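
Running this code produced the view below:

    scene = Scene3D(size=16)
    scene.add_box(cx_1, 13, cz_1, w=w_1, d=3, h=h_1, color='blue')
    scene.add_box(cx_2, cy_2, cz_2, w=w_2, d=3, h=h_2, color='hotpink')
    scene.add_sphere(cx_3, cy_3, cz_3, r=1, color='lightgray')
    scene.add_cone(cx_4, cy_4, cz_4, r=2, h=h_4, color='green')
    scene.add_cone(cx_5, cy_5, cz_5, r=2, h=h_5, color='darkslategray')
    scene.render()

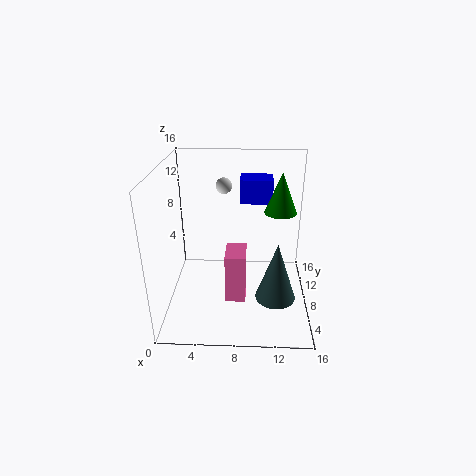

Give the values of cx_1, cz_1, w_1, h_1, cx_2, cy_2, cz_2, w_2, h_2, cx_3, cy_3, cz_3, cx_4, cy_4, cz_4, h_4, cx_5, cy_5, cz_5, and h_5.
cx_1 = 8
cz_1 = 10
w_1 = 4
h_1 = 3
cx_2 = 7
cy_2 = 2
cz_2 = 4
w_2 = 2
h_2 = 5
cx_3 = 6
cy_3 = 14
cz_3 = 12
cx_4 = 13
cy_4 = 13
cz_4 = 9
h_4 = 5
cx_5 = 12
cy_5 = 3
cz_5 = 4
h_5 = 6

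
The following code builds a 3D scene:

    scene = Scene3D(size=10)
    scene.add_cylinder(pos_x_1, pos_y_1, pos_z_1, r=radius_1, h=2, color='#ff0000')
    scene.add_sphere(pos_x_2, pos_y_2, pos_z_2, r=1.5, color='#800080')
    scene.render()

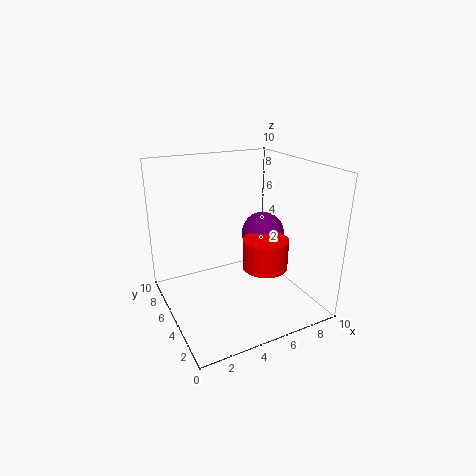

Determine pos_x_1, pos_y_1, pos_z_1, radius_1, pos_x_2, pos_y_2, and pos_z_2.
pos_x_1 = 6
pos_y_1 = 3
pos_z_1 = 3.5
radius_1 = 1.5
pos_x_2 = 7
pos_y_2 = 5
pos_z_2 = 5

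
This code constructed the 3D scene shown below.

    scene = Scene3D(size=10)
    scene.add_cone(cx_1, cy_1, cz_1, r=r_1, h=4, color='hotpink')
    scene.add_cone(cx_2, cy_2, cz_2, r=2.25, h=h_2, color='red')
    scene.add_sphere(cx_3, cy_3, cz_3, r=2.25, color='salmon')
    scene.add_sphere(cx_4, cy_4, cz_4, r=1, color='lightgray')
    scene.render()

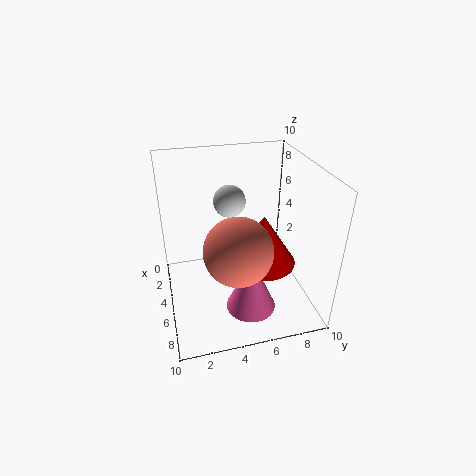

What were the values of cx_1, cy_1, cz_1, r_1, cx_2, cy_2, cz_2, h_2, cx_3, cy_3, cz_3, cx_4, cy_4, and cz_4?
cx_1 = 6.75, cy_1 = 5.5, cz_1 = 0.25, r_1 = 1.75, cx_2 = 6, cy_2 = 6.5, cz_2 = 3.5, h_2 = 3.5, cx_3 = 7, cy_3 = 4.5, cz_3 = 5.25, cx_4 = 5.75, cy_4 = 4.25, cz_4 = 8.25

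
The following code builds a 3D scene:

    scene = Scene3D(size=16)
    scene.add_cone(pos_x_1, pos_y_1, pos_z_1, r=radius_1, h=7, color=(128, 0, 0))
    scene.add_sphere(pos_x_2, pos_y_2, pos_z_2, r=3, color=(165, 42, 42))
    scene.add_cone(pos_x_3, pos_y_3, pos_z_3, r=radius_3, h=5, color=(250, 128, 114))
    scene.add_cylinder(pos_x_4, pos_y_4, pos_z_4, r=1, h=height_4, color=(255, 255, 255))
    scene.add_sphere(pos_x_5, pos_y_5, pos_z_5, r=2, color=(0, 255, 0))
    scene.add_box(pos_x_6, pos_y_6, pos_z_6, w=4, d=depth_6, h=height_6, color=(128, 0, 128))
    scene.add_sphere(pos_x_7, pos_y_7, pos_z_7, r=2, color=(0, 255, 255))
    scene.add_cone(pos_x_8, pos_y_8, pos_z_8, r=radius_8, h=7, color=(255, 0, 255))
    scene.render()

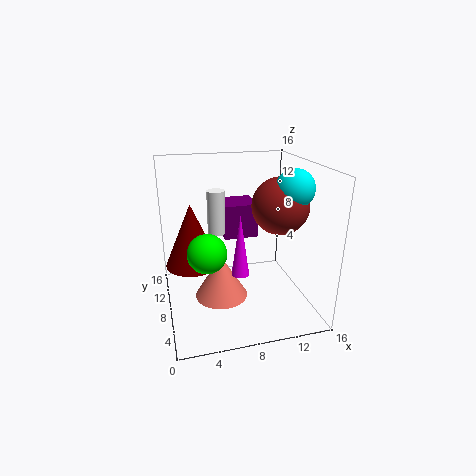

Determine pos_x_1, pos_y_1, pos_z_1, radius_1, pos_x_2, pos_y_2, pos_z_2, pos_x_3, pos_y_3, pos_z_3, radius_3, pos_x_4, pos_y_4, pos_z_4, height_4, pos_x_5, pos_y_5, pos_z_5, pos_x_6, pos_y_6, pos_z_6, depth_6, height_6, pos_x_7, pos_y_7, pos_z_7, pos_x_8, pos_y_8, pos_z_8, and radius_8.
pos_x_1 = 3, pos_y_1 = 9, pos_z_1 = 5, radius_1 = 3, pos_x_2 = 12, pos_y_2 = 6, pos_z_2 = 12, pos_x_3 = 6, pos_y_3 = 8, pos_z_3 = 1, radius_3 = 3, pos_x_4 = 6, pos_y_4 = 10, pos_z_4 = 8, height_4 = 5, pos_x_5 = 4, pos_y_5 = 5, pos_z_5 = 8, pos_x_6 = 7, pos_y_6 = 10, pos_z_6 = 7, depth_6 = 4, height_6 = 4, pos_x_7 = 13, pos_y_7 = 5, pos_z_7 = 14, pos_x_8 = 8, pos_y_8 = 7, pos_z_8 = 4, radius_8 = 1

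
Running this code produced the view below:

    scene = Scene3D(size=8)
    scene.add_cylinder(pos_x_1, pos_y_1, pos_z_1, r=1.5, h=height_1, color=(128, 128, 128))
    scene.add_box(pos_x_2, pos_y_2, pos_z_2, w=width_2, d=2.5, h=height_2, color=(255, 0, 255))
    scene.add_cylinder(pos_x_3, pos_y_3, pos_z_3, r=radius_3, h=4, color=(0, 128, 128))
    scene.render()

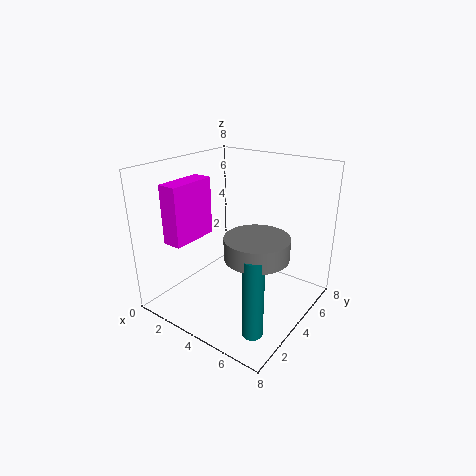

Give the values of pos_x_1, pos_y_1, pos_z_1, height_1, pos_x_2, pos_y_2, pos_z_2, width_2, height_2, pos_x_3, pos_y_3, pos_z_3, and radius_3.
pos_x_1 = 6.5
pos_y_1 = 2
pos_z_1 = 4.5
height_1 = 1
pos_x_2 = 2
pos_y_2 = 0.5
pos_z_2 = 4.5
width_2 = 1
height_2 = 3
pos_x_3 = 7
pos_y_3 = 1
pos_z_3 = 1
radius_3 = 0.5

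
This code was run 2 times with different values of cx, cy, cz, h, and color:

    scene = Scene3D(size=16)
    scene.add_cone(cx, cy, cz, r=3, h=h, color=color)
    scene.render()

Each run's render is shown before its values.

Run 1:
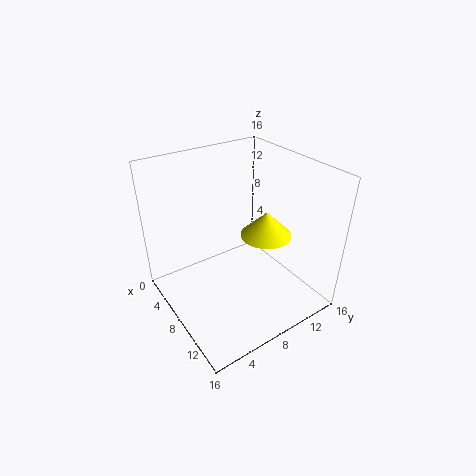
cx = 8
cy = 12
cz = 7
h = 3
color = 'yellow'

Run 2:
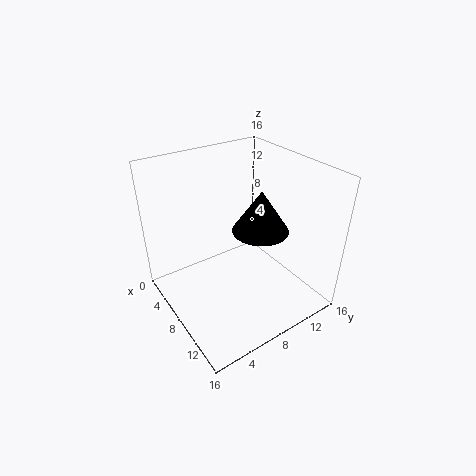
cx = 10
cy = 9.5
cz = 9.5
h = 4.5
color = 'black'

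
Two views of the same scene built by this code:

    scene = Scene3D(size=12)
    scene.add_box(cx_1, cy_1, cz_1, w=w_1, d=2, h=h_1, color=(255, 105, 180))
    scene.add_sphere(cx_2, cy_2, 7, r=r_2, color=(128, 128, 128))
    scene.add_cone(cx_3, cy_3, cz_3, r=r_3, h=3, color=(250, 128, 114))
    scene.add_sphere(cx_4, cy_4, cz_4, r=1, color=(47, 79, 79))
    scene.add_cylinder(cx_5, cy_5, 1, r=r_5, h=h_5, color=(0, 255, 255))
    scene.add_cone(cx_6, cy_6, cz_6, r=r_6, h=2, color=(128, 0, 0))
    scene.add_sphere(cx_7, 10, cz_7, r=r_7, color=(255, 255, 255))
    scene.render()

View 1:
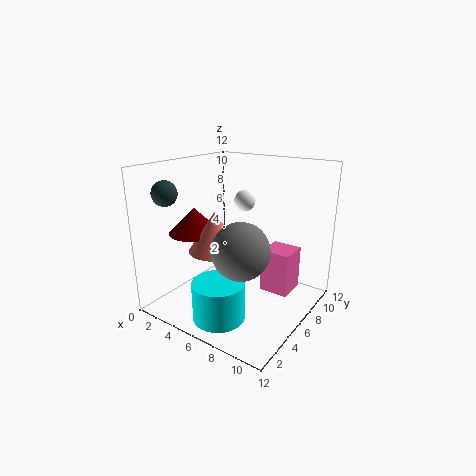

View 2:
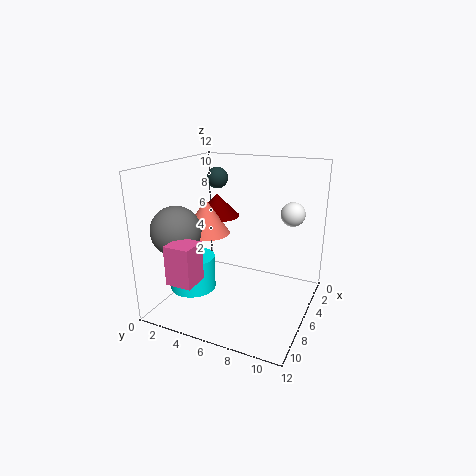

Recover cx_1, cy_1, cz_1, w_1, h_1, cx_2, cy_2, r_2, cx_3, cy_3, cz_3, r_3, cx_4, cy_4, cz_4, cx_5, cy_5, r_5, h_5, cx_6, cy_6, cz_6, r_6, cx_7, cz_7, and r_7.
cx_1 = 10; cy_1 = 3; cz_1 = 4; w_1 = 2; h_1 = 3; cx_2 = 9; cy_2 = 2; r_2 = 2; cx_3 = 6; cy_3 = 3; cz_3 = 6; r_3 = 2; cx_4 = 2; cy_4 = 2; cz_4 = 10; cx_5 = 7; cy_5 = 2; r_5 = 2; h_5 = 3; cx_6 = 4; cy_6 = 3; cz_6 = 7; r_6 = 2; cx_7 = 4; cz_7 = 8; r_7 = 1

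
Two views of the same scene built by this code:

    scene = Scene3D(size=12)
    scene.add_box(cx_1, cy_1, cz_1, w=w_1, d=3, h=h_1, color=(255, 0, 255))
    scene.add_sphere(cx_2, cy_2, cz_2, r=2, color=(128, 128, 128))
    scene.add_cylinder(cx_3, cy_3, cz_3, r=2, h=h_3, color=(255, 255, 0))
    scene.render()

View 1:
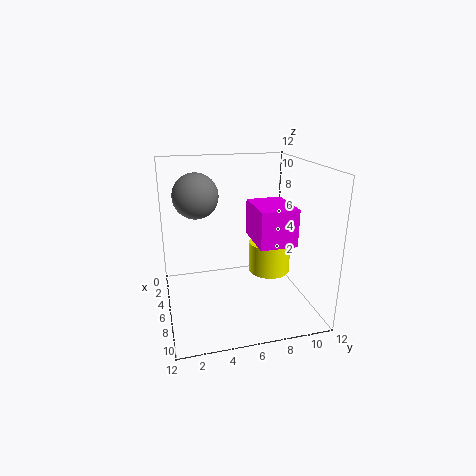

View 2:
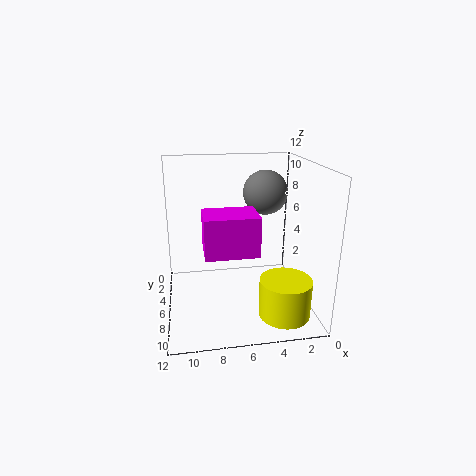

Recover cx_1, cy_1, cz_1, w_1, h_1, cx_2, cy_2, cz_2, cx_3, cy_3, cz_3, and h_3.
cx_1 = 5
cy_1 = 7
cz_1 = 6
w_1 = 4
h_1 = 3
cx_2 = 3
cy_2 = 3
cz_2 = 9
cx_3 = 3
cy_3 = 10
cz_3 = 1
h_3 = 3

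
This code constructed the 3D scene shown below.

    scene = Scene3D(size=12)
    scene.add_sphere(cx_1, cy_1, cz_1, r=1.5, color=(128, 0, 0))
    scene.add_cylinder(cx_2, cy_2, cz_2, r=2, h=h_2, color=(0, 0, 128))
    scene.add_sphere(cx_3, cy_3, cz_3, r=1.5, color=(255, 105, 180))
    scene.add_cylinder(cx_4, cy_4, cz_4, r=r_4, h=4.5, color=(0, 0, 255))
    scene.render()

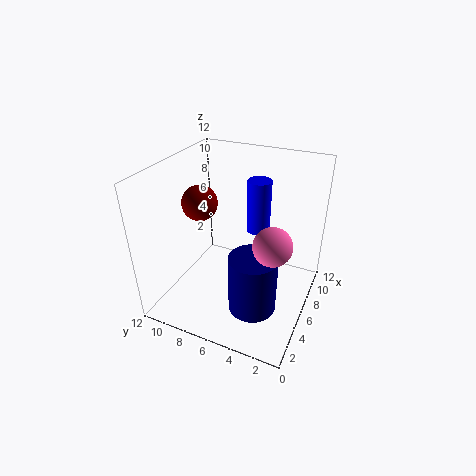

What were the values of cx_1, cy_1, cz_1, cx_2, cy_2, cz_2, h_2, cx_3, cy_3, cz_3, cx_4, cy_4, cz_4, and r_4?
cx_1 = 6; cy_1 = 9.5; cz_1 = 8.5; cx_2 = 4.5; cy_2 = 4; cz_2 = 0.5; h_2 = 5; cx_3 = 4.5; cy_3 = 2.5; cz_3 = 7; cx_4 = 8; cy_4 = 5; cz_4 = 6; r_4 = 1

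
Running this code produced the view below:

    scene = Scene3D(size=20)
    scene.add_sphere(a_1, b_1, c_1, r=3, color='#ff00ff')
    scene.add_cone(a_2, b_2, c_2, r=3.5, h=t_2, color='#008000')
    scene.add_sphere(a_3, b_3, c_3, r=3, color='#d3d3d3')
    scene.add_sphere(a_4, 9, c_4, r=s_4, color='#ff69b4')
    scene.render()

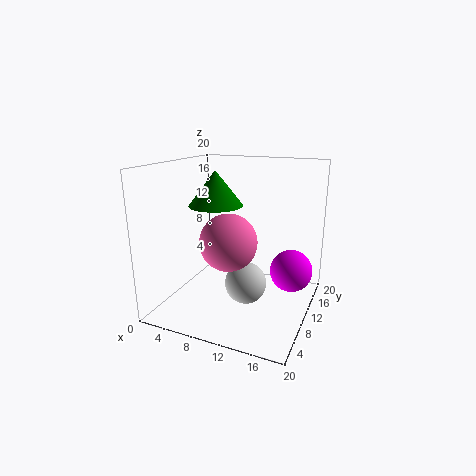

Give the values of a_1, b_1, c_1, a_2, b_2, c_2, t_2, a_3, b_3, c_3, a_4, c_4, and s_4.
a_1 = 17
b_1 = 13
c_1 = 5
a_2 = 8
b_2 = 7.5
c_2 = 15
t_2 = 4.5
a_3 = 11
b_3 = 10.5
c_3 = 3
a_4 = 9
c_4 = 9.5
s_4 = 4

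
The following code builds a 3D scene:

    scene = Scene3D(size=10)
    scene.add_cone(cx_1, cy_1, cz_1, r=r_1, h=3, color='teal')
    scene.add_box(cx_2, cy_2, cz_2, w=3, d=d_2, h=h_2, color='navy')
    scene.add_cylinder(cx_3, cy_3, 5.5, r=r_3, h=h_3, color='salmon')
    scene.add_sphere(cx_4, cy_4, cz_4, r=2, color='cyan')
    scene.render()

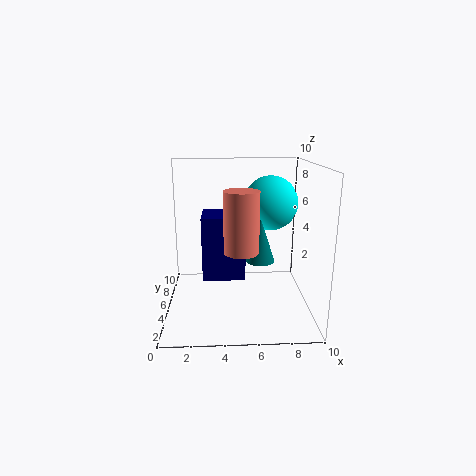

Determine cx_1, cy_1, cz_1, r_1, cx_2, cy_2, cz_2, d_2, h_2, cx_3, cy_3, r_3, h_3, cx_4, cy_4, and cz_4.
cx_1 = 6.5, cy_1 = 4.5, cz_1 = 3.5, r_1 = 1, cx_2 = 2.5, cy_2 = 4.5, cz_2 = 2, d_2 = 3, h_2 = 4.5, cx_3 = 5, cy_3 = 1, r_3 = 1, h_3 = 3.5, cx_4 = 7.5, cy_4 = 7, cz_4 = 7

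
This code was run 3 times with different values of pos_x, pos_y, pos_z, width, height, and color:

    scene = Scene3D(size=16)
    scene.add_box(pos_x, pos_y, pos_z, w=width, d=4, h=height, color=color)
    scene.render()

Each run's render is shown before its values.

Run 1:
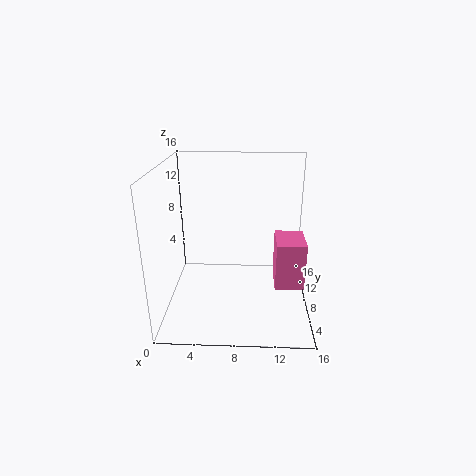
pos_x = 12; pos_y = 4; pos_z = 4; width = 3; height = 5; color = 'hotpink'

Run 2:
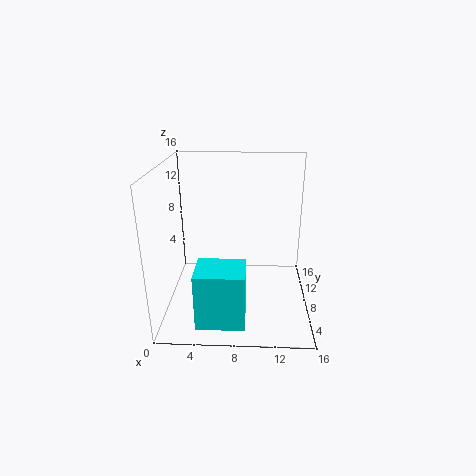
pos_x = 4; pos_y = 1; pos_z = 1; width = 5; height = 6; color = 'cyan'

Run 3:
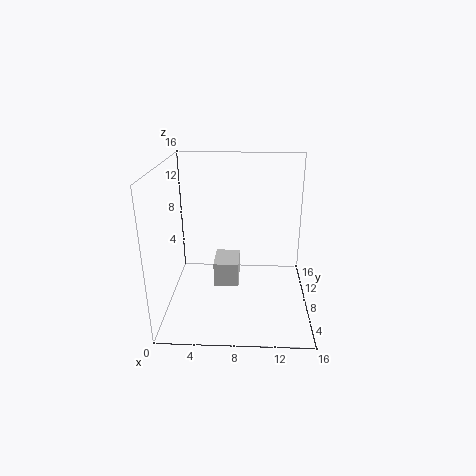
pos_x = 5; pos_y = 9; pos_z = 1; width = 3; height = 3; color = 'lightgray'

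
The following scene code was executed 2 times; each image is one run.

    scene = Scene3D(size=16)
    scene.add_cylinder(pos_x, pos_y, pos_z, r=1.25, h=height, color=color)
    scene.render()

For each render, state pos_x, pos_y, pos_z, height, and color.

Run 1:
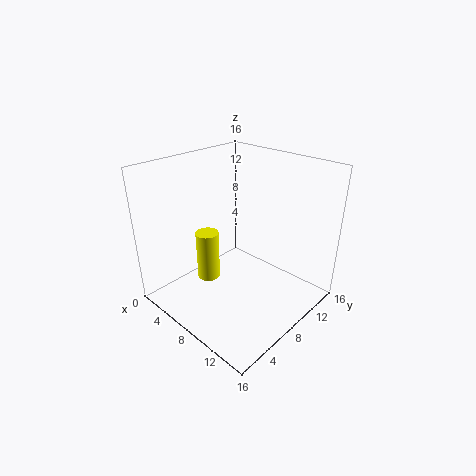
pos_x = 6, pos_y = 5.25, pos_z = 3.5, height = 5.5, color = 'yellow'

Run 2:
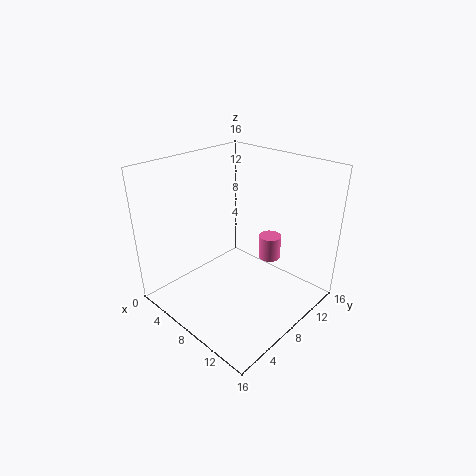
pos_x = 10, pos_y = 11.25, pos_z = 5, height = 2.75, color = 'hotpink'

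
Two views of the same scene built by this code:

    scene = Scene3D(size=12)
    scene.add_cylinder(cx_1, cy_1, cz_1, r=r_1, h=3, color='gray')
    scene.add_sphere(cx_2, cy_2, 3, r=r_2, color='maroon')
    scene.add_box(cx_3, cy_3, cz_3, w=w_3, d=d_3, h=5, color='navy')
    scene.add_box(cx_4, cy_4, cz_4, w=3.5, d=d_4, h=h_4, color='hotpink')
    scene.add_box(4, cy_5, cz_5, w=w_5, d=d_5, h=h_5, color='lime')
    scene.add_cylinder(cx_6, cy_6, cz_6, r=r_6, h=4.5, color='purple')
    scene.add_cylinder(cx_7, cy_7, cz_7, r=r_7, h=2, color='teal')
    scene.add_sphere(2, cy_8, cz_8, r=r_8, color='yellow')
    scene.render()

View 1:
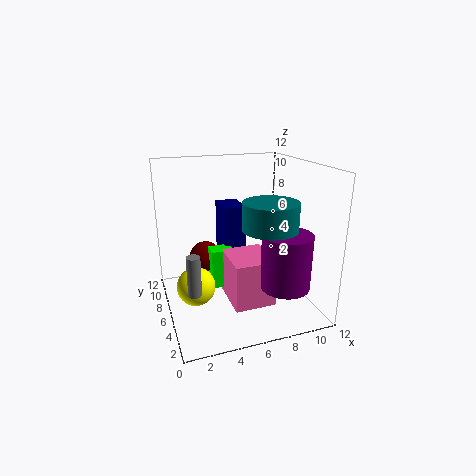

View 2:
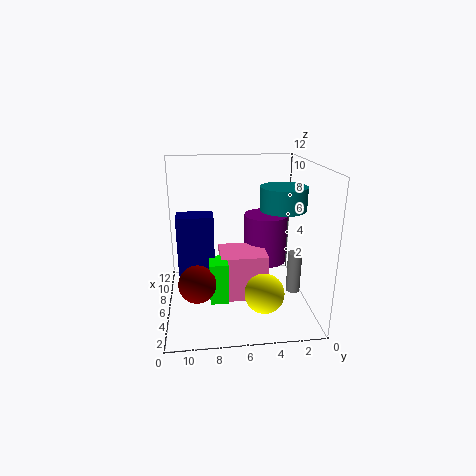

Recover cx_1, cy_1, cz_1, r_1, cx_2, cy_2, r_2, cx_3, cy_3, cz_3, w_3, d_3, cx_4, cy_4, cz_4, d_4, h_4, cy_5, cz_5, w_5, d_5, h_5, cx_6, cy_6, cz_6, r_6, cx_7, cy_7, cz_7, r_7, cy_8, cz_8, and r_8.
cx_1 = 1.5; cy_1 = 2.5; cz_1 = 3.5; r_1 = 0.5; cx_2 = 4; cy_2 = 9.5; r_2 = 1.5; cx_3 = 5.5; cy_3 = 8; cz_3 = 3; w_3 = 2; d_3 = 3; cx_4 = 5; cy_4 = 3.5; cz_4 = 0.5; d_4 = 4; h_4 = 4; cy_5 = 7; cz_5 = 1; w_5 = 2; d_5 = 1.5; h_5 = 3.5; cx_6 = 9; cy_6 = 3; cz_6 = 2.5; r_6 = 2; cx_7 = 7; cy_7 = 2; cz_7 = 8; r_7 = 2; cy_8 = 4.5; cz_8 = 3; r_8 = 1.5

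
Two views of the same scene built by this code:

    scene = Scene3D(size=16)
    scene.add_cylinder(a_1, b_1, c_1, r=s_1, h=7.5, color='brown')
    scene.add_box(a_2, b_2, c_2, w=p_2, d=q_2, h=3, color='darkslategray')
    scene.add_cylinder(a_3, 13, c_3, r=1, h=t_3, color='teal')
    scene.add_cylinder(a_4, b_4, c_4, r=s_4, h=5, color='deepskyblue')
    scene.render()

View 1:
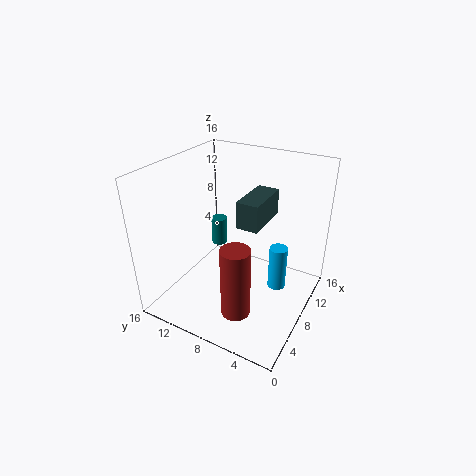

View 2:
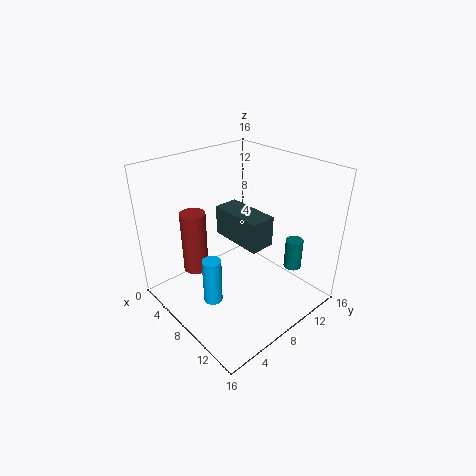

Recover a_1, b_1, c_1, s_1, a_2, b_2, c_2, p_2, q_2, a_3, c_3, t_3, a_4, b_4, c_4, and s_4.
a_1 = 3
b_1 = 5.5
c_1 = 2.5
s_1 = 1.5
a_2 = 7.5
b_2 = 5.5
c_2 = 9.5
p_2 = 5.5
q_2 = 2.5
a_3 = 12
c_3 = 4
t_3 = 3.5
a_4 = 9
b_4 = 3.5
c_4 = 2.5
s_4 = 1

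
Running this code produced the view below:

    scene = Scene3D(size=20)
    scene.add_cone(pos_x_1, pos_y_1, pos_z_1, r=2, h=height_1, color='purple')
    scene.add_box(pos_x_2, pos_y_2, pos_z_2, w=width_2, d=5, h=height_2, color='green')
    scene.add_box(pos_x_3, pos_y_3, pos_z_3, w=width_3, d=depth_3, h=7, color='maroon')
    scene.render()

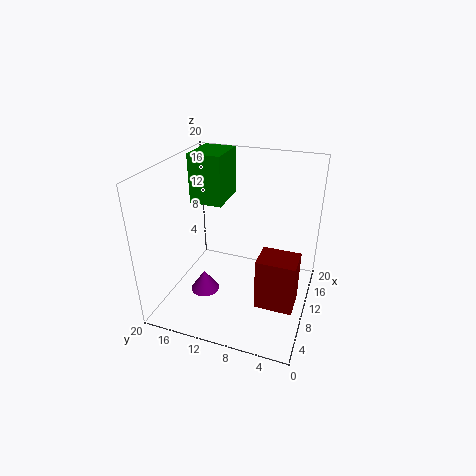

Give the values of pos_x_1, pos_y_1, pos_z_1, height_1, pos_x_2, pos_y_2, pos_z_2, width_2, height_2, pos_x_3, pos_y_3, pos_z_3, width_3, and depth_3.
pos_x_1 = 7; pos_y_1 = 14; pos_z_1 = 2.5; height_1 = 3; pos_x_2 = 13.5; pos_y_2 = 14; pos_z_2 = 12.5; width_2 = 6.5; height_2 = 7.5; pos_x_3 = 5; pos_y_3 = 1; pos_z_3 = 3; width_3 = 4; depth_3 = 5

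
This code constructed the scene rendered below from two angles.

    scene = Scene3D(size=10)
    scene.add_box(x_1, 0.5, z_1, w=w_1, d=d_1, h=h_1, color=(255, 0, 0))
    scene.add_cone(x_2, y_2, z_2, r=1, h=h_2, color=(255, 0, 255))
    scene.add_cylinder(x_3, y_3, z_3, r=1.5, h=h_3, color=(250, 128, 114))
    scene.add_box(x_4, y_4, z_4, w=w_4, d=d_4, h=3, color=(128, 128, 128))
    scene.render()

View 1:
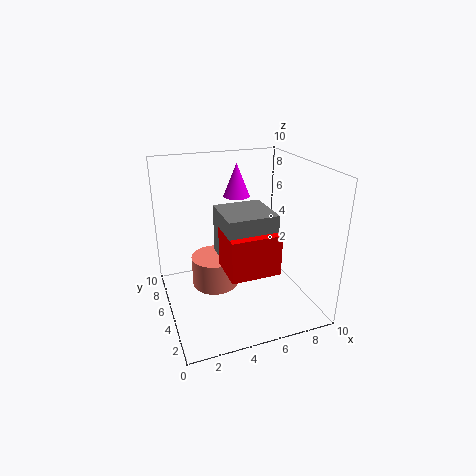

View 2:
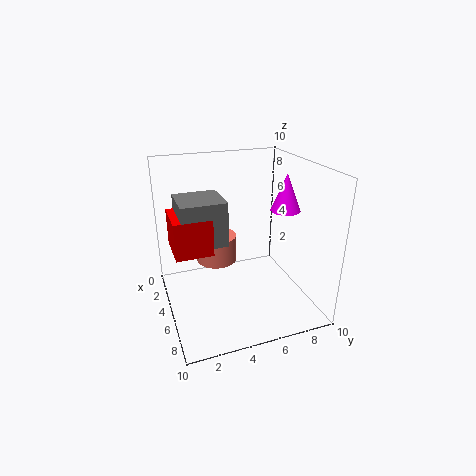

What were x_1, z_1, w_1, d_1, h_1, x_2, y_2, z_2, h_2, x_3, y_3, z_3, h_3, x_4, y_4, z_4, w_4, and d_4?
x_1 = 3, z_1 = 4.5, w_1 = 3, d_1 = 2.5, h_1 = 2.5, x_2 = 6, y_2 = 8, z_2 = 7, h_2 = 2.5, x_3 = 3, y_3 = 4, z_3 = 2.5, h_3 = 2, x_4 = 3, y_4 = 1, z_4 = 5, w_4 = 3, d_4 = 3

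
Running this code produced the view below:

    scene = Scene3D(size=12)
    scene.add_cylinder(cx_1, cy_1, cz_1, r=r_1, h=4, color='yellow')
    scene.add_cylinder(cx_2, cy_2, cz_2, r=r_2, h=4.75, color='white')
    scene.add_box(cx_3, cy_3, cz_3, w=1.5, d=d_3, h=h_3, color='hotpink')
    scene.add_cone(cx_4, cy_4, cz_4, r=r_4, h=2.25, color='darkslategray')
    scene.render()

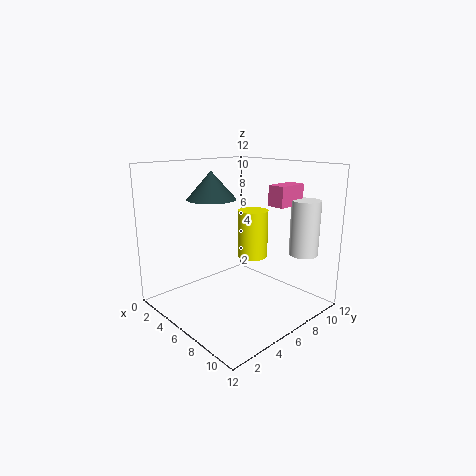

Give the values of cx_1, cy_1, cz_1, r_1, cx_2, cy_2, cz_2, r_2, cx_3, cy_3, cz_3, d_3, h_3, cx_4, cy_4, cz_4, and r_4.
cx_1 = 6.5, cy_1 = 7.25, cz_1 = 4.25, r_1 = 1.25, cx_2 = 9.25, cy_2 = 10.75, cz_2 = 4.25, r_2 = 1.25, cx_3 = 7, cy_3 = 8.5, cz_3 = 8.5, d_3 = 2.75, h_3 = 1.75, cx_4 = 4.5, cy_4 = 4.5, cz_4 = 9.25, r_4 = 2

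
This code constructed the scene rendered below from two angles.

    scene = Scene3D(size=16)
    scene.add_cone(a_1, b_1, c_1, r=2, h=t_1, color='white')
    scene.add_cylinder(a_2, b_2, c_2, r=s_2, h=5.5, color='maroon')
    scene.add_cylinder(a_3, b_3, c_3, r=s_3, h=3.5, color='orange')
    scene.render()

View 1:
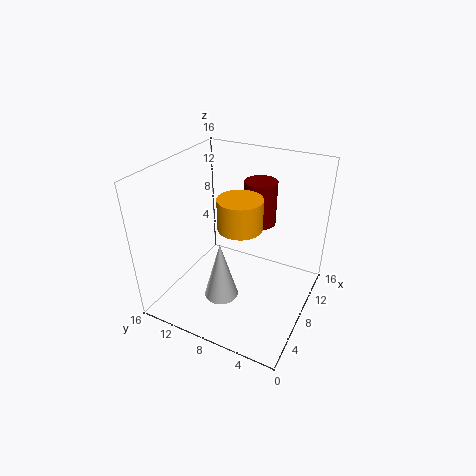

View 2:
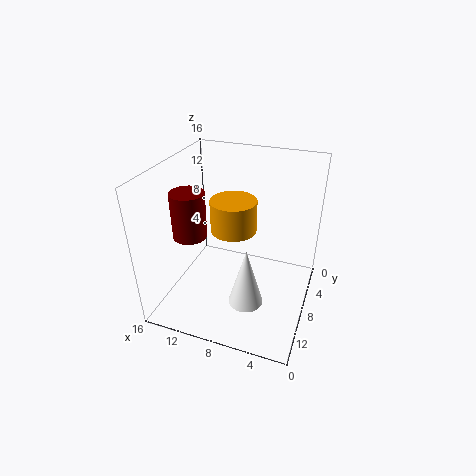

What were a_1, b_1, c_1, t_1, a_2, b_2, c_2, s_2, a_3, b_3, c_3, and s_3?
a_1 = 6.5; b_1 = 9.5; c_1 = 0.5; t_1 = 7; a_2 = 14; b_2 = 8; c_2 = 7; s_2 = 2; a_3 = 8.5; b_3 = 8; c_3 = 9; s_3 = 2.5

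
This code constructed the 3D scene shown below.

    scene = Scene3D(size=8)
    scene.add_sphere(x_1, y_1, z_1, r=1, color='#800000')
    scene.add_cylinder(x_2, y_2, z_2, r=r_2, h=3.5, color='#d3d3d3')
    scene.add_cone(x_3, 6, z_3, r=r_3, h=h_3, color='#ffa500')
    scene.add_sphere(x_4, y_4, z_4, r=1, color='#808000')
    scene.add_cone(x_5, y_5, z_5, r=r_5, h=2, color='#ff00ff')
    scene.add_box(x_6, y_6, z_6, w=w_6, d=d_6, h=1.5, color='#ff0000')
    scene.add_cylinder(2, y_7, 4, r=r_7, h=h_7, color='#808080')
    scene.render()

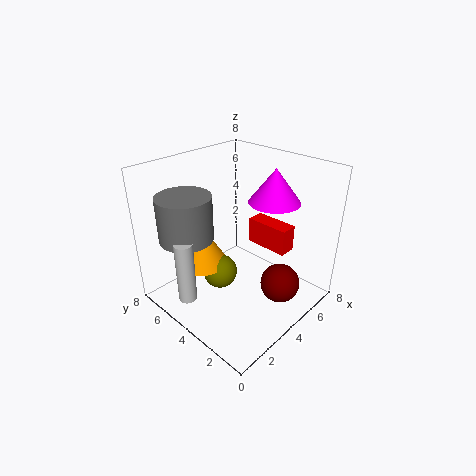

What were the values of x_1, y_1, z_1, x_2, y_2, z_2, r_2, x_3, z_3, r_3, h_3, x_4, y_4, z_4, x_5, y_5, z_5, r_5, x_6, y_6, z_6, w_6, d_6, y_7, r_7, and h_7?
x_1 = 4
y_1 = 1
z_1 = 2.5
x_2 = 1
y_2 = 5
z_2 = 1
r_2 = 0.5
x_3 = 3
z_3 = 2
r_3 = 1.5
h_3 = 2.5
x_4 = 3.5
y_4 = 5
z_4 = 1.5
x_5 = 6.5
y_5 = 3.5
z_5 = 5.5
r_5 = 1.5
x_6 = 5.5
y_6 = 2
z_6 = 3
w_6 = 1
d_6 = 2.5
y_7 = 6
r_7 = 1.5
h_7 = 2.5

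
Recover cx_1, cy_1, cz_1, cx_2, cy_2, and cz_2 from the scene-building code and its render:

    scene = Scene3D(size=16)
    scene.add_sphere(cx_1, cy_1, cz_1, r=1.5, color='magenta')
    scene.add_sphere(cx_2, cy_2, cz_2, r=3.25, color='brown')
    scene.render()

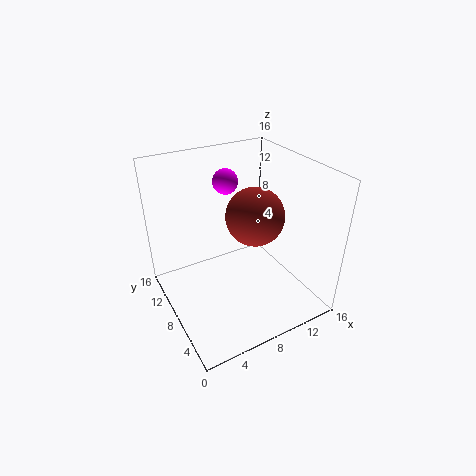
cx_1 = 9; cy_1 = 12.75; cz_1 = 12.75; cx_2 = 10; cy_2 = 7.75; cz_2 = 10.25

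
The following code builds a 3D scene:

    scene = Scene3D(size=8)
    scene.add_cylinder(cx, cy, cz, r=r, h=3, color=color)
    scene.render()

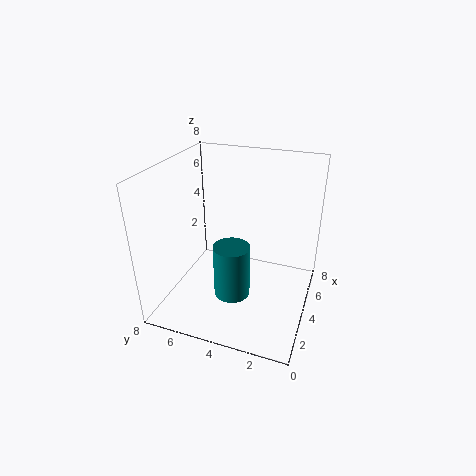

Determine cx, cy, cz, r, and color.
cx = 3; cy = 4; cz = 1; r = 1; color = 'teal'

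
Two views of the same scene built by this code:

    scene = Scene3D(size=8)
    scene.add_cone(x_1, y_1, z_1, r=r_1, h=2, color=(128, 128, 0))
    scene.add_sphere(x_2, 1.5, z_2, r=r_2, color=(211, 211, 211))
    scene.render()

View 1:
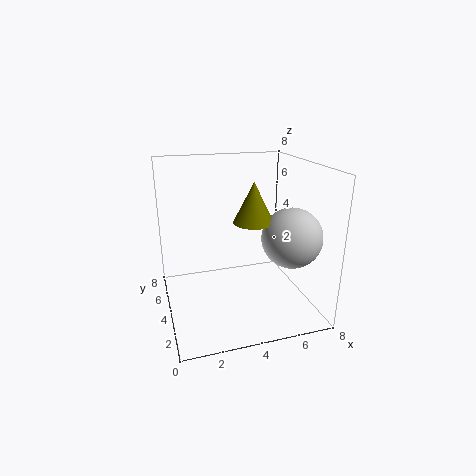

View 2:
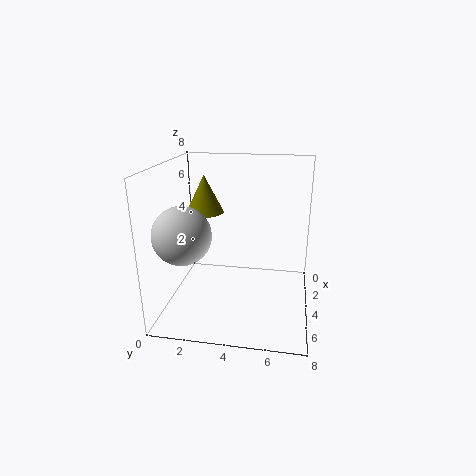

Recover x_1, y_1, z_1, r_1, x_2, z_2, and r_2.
x_1 = 4.25
y_1 = 2.25
z_1 = 5.5
r_1 = 1
x_2 = 6
z_2 = 4.75
r_2 = 1.5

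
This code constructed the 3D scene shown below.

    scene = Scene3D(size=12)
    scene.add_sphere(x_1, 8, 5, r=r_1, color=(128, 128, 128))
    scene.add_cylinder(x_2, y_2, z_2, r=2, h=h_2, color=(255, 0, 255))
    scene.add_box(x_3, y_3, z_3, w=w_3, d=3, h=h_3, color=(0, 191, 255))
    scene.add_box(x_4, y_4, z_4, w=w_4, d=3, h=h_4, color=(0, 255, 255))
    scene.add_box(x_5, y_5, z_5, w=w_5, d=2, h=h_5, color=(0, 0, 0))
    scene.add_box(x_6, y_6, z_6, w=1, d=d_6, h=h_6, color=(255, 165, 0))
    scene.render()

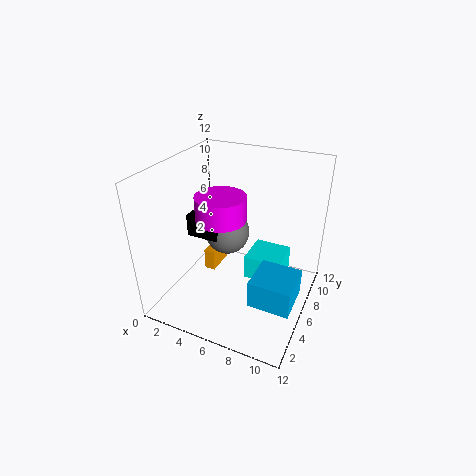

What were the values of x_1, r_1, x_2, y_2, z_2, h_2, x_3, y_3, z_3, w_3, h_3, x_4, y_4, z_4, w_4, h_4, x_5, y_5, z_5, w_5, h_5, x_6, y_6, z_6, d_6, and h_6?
x_1 = 4
r_1 = 2
x_2 = 5
y_2 = 5
z_2 = 8
h_2 = 2
x_3 = 9
y_3 = 1
z_3 = 4
w_3 = 3
h_3 = 2
x_4 = 7
y_4 = 5
z_4 = 3
w_4 = 3
h_4 = 2
x_5 = 1
y_5 = 6
z_5 = 5
w_5 = 3
h_5 = 2
x_6 = 2
y_6 = 7
z_6 = 1
d_6 = 3
h_6 = 2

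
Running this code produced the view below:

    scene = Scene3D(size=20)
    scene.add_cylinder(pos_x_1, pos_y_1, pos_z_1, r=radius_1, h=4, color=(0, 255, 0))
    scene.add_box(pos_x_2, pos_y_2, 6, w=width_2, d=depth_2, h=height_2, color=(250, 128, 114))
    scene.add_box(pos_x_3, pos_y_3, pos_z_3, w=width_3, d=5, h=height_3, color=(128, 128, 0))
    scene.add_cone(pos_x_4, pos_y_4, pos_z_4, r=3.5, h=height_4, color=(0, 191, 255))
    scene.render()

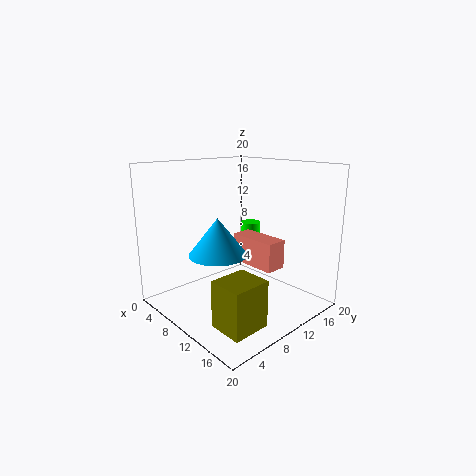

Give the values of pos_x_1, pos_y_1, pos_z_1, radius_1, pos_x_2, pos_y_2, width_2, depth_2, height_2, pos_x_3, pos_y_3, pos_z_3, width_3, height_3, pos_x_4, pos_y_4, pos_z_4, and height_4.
pos_x_1 = 6.5, pos_y_1 = 16, pos_z_1 = 6.5, radius_1 = 1.5, pos_x_2 = 8, pos_y_2 = 11, width_2 = 7, depth_2 = 3, height_2 = 4, pos_x_3 = 14, pos_y_3 = 2, pos_z_3 = 1.5, width_3 = 4.5, height_3 = 6, pos_x_4 = 13, pos_y_4 = 4, pos_z_4 = 10, height_4 = 4.5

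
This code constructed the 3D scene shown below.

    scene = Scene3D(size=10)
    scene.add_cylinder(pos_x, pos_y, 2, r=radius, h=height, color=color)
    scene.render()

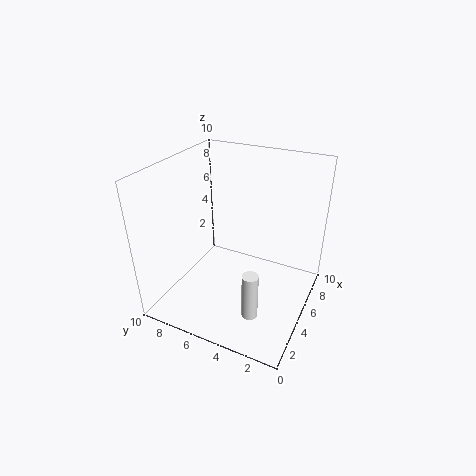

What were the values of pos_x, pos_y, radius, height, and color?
pos_x = 1.5, pos_y = 2.5, radius = 0.5, height = 3, color = 'white'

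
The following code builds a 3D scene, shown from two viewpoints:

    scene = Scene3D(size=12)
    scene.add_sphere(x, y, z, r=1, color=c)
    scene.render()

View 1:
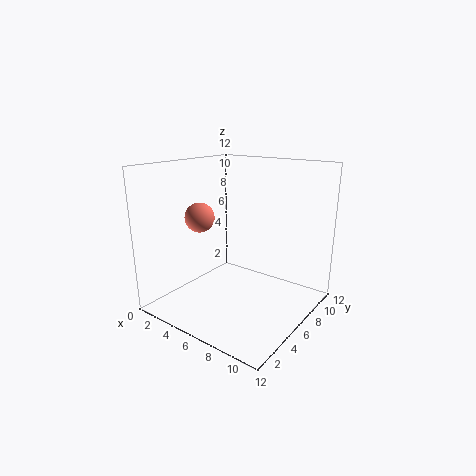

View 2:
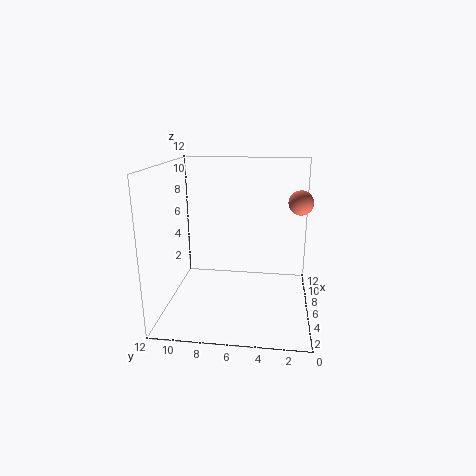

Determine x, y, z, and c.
x = 6.5, y = 1, z = 9, c = 'salmon'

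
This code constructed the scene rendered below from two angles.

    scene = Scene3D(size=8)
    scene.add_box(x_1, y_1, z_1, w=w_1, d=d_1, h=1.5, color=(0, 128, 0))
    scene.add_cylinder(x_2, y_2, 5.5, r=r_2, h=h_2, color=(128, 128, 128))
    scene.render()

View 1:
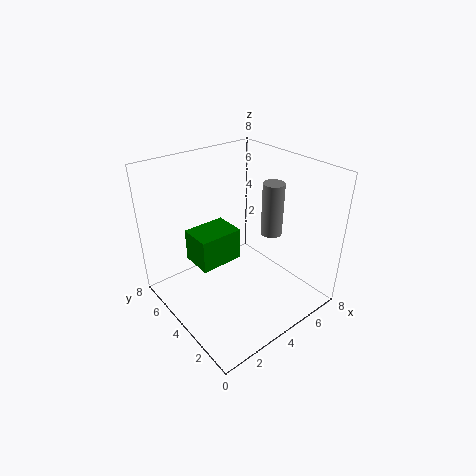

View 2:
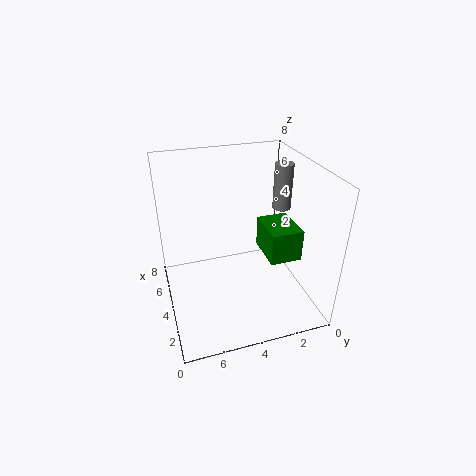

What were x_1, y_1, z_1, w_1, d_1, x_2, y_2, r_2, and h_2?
x_1 = 0.5; y_1 = 2; z_1 = 4.5; w_1 = 2; d_1 = 1.5; x_2 = 4; y_2 = 1.5; r_2 = 0.5; h_2 = 2.5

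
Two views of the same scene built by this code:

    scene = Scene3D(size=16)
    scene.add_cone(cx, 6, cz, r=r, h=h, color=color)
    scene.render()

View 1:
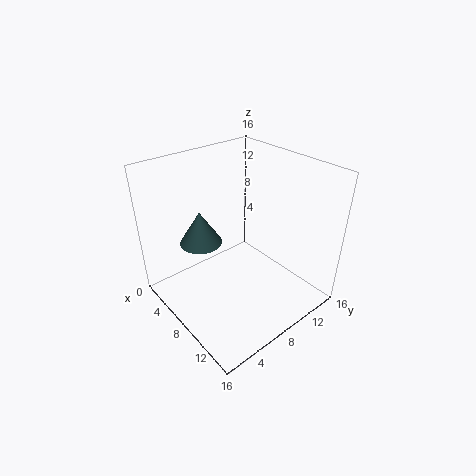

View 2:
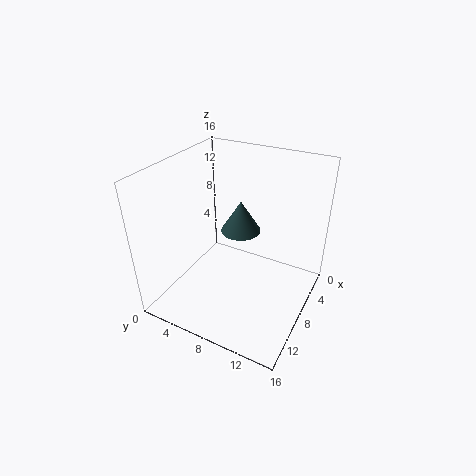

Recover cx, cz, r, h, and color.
cx = 3.5, cz = 6, r = 2.5, h = 4, color = 'darkslategray'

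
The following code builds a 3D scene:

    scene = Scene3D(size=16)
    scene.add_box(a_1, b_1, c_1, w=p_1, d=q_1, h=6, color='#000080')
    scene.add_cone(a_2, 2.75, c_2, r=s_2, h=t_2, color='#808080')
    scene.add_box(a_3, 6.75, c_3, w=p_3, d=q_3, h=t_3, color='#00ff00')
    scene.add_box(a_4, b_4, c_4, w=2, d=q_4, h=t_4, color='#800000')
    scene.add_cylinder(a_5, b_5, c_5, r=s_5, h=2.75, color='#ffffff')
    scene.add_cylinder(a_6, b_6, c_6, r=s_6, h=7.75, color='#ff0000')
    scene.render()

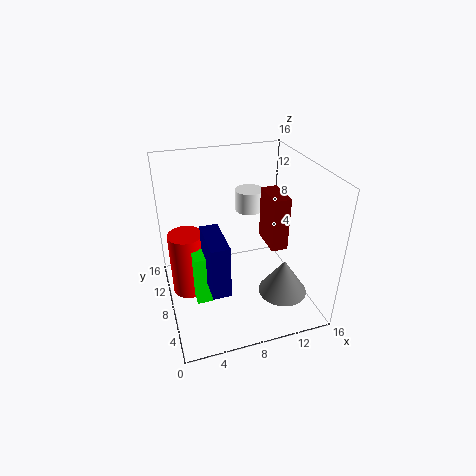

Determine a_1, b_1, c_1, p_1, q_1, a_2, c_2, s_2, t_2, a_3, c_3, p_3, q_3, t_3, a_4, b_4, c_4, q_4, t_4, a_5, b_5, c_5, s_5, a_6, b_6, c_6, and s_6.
a_1 = 4
b_1 = 4
c_1 = 3.5
p_1 = 2
q_1 = 5.25
a_2 = 11.25
c_2 = 4
s_2 = 2.5
t_2 = 3.75
a_3 = 2.75
c_3 = 0.75
p_3 = 2
q_3 = 2.25
t_3 = 6
a_4 = 12.25
b_4 = 8
c_4 = 5.25
q_4 = 4.25
t_4 = 6.5
a_5 = 11.5
b_5 = 14.25
c_5 = 8
s_5 = 1.75
a_6 = 2.5
b_6 = 10.5
c_6 = 0.25
s_6 = 2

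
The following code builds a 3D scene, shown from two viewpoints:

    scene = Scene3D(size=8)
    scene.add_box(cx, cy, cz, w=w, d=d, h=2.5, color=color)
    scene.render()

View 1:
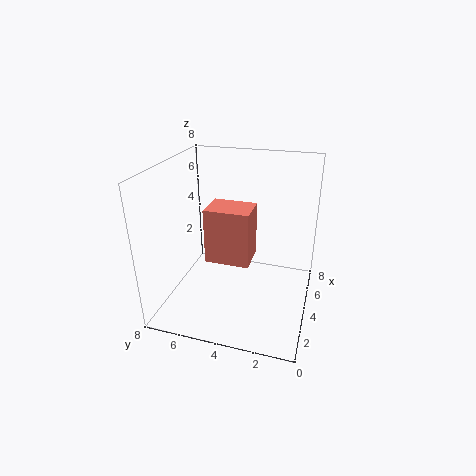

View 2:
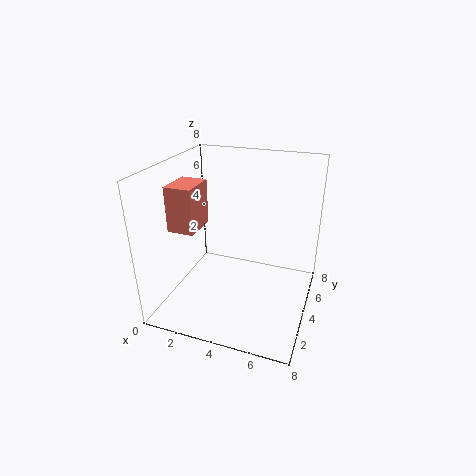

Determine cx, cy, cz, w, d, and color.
cx = 0.5
cy = 2.5
cz = 4.5
w = 1.5
d = 2
color = 'salmon'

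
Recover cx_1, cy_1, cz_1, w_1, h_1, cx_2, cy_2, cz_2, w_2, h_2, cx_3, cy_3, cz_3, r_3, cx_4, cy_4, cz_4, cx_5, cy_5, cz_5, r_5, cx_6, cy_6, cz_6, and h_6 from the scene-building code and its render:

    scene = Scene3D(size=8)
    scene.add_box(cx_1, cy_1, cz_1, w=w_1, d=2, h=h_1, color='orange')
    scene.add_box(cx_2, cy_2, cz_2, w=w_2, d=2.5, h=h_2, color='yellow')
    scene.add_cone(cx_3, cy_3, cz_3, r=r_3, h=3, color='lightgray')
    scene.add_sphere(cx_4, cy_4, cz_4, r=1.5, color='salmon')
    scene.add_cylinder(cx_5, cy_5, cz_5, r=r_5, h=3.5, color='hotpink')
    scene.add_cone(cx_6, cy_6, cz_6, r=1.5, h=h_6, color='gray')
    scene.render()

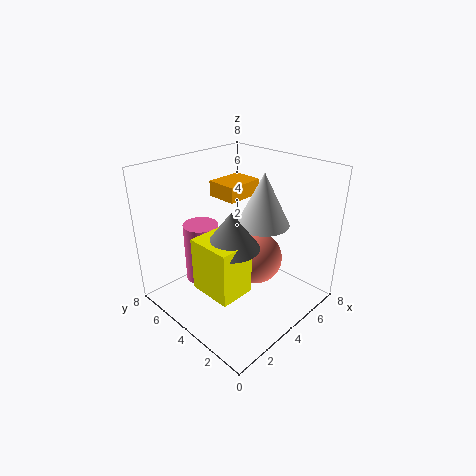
cx_1 = 5.5, cy_1 = 6, cz_1 = 5, w_1 = 2.5, h_1 = 1, cx_2 = 1.5, cy_2 = 2.5, cz_2 = 1.5, w_2 = 2, h_2 = 3, cx_3 = 5.5, cy_3 = 3.5, cz_3 = 4.5, r_3 = 1.5, cx_4 = 5, cy_4 = 3.5, cz_4 = 2.5, cx_5 = 3, cy_5 = 6, cz_5 = 1, r_5 = 1, cx_6 = 3, cy_6 = 3.5, cz_6 = 4, h_6 = 2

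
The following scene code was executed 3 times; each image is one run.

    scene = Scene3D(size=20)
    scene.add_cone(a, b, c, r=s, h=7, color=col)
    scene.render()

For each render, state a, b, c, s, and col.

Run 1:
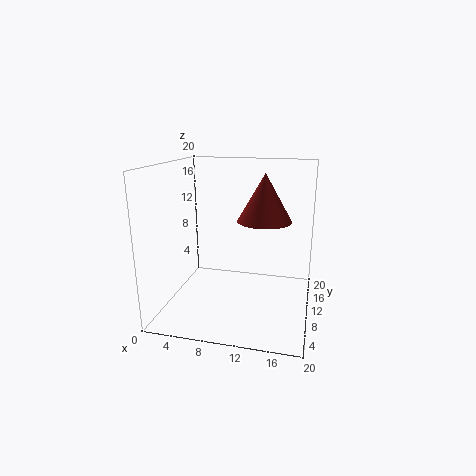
a = 13
b = 14
c = 11.5
s = 4
col = 'brown'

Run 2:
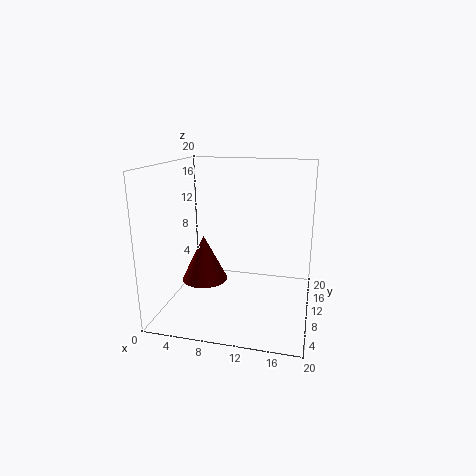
a = 4
b = 12.5
c = 2
s = 3.5
col = 'maroon'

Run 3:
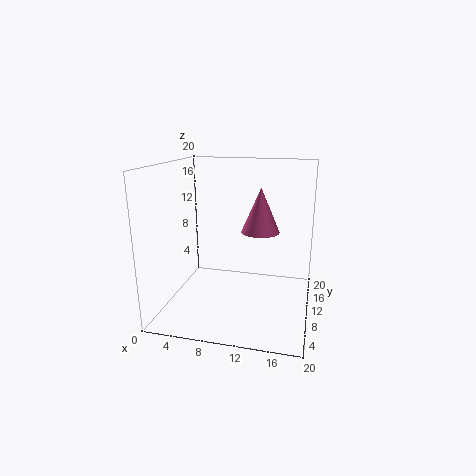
a = 12
b = 16.5
c = 9
s = 3
col = 'hotpink'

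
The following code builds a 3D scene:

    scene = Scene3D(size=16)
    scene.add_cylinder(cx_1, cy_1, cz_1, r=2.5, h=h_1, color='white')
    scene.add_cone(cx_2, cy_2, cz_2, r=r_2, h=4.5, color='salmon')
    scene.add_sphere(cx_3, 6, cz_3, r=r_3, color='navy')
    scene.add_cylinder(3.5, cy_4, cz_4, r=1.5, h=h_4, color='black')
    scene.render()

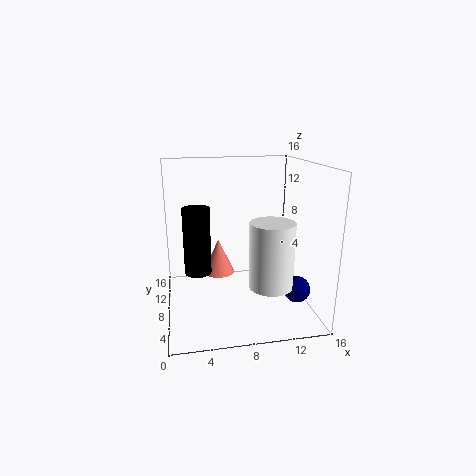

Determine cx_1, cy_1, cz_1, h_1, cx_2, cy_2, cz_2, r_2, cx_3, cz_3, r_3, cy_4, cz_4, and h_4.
cx_1 = 11.5, cy_1 = 6.5, cz_1 = 2.5, h_1 = 7.5, cx_2 = 6.5, cy_2 = 13.5, cz_2 = 1.5, r_2 = 2, cx_3 = 14.5, cz_3 = 2, r_3 = 1.5, cy_4 = 8.5, cz_4 = 4, h_4 = 7.5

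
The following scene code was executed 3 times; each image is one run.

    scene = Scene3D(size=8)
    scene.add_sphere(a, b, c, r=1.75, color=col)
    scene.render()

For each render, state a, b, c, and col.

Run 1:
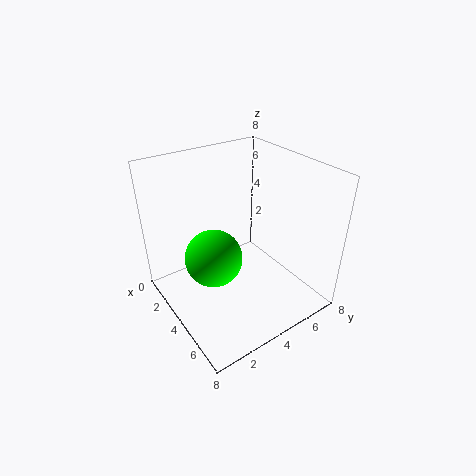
a = 2.5, b = 3.25, c = 2, col = 'lime'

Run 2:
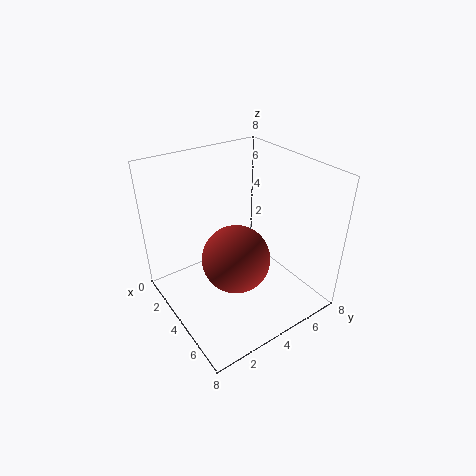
a = 5.25, b = 3, c = 3.75, col = 'brown'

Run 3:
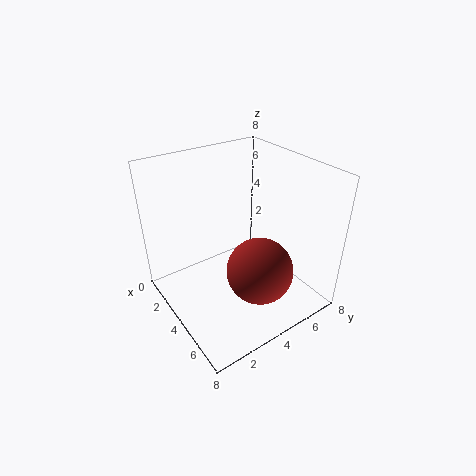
a = 6, b = 4, c = 3, col = 'brown'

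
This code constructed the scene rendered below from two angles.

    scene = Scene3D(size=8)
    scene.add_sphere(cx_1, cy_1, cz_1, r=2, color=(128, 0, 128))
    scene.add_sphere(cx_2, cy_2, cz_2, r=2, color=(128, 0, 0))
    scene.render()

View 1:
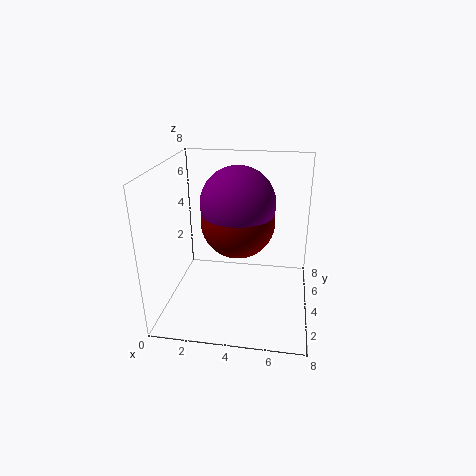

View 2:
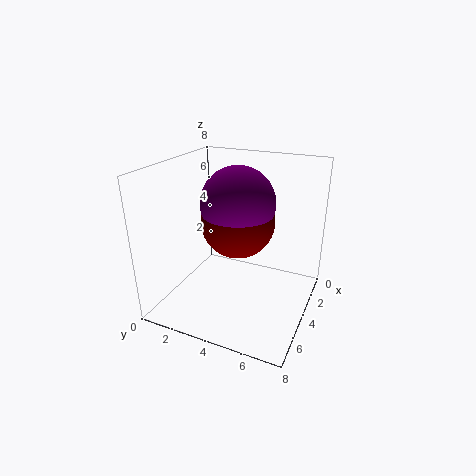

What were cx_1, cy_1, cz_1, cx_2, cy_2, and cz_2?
cx_1 = 4
cy_1 = 4
cz_1 = 6
cx_2 = 4
cy_2 = 4
cz_2 = 5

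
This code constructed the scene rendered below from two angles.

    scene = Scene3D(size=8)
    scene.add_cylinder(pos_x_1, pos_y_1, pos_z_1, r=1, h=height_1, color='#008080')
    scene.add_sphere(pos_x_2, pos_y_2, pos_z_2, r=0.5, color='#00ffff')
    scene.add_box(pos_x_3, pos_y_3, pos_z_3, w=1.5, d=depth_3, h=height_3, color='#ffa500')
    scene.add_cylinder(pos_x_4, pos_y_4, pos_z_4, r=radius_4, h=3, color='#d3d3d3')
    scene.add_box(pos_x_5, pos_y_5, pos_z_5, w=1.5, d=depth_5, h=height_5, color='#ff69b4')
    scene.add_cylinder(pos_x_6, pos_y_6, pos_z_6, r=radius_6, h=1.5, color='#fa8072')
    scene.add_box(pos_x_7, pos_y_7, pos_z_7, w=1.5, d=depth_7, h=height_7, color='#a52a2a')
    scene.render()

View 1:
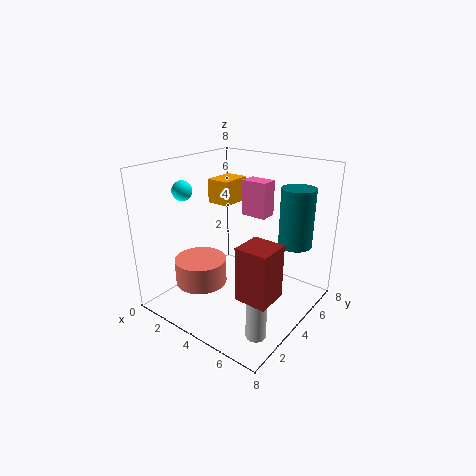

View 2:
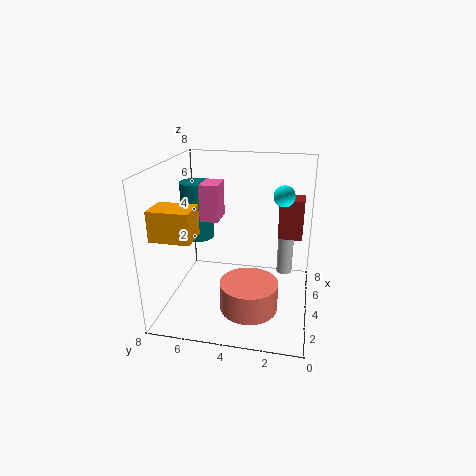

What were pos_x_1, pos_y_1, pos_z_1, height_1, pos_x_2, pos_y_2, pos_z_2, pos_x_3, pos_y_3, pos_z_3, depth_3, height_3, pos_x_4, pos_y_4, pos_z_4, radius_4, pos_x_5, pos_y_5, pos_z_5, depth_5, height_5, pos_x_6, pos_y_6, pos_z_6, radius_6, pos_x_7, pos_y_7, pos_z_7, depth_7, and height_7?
pos_x_1 = 6, pos_y_1 = 7, pos_z_1 = 3, height_1 = 3.5, pos_x_2 = 2.5, pos_y_2 = 1.5, pos_z_2 = 7, pos_x_3 = 0.5, pos_y_3 = 5.5, pos_z_3 = 5, depth_3 = 2, height_3 = 1.5, pos_x_4 = 7, pos_y_4 = 1.5, pos_z_4 = 0.5, radius_4 = 0.5, pos_x_5 = 3.5, pos_y_5 = 5, pos_z_5 = 5, depth_5 = 1, height_5 = 2, pos_x_6 = 2, pos_y_6 = 3, pos_z_6 = 1, radius_6 = 1.5, pos_x_7 = 6.5, pos_y_7 = 0.5, pos_z_7 = 3, depth_7 = 1.5, height_7 = 2.5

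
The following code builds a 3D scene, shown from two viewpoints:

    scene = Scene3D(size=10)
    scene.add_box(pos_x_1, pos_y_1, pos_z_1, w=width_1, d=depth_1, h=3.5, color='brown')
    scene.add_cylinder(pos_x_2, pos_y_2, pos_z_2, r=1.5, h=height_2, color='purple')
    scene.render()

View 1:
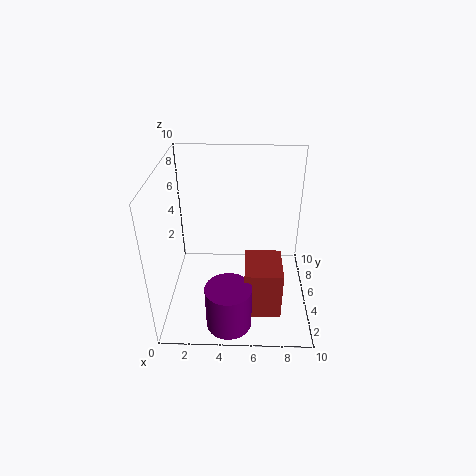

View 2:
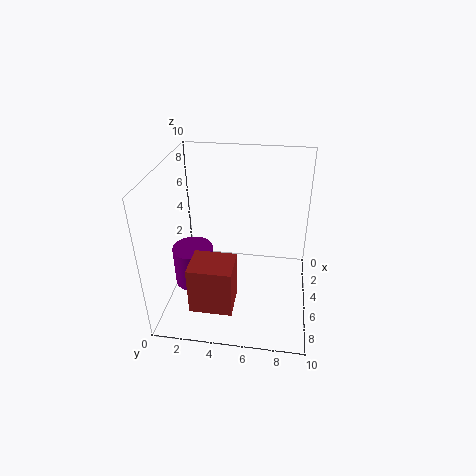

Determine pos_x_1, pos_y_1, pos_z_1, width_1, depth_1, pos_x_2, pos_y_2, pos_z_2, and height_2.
pos_x_1 = 5.5, pos_y_1 = 2, pos_z_1 = 0.5, width_1 = 2.5, depth_1 = 3, pos_x_2 = 4.5, pos_y_2 = 1.5, pos_z_2 = 0.5, height_2 = 3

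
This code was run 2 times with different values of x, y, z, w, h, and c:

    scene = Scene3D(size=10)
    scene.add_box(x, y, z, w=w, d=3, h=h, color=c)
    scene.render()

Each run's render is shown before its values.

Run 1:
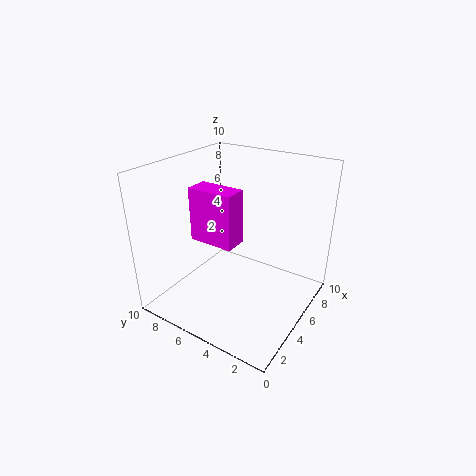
x = 2.5; y = 4; z = 5.5; w = 1.5; h = 3.5; c = 'magenta'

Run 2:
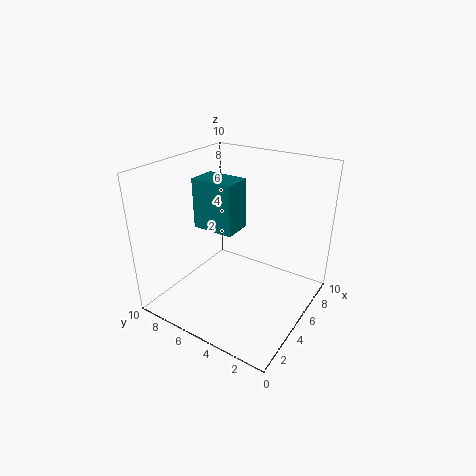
x = 4; y = 5; z = 5.5; w = 2; h = 3.5; c = 'teal'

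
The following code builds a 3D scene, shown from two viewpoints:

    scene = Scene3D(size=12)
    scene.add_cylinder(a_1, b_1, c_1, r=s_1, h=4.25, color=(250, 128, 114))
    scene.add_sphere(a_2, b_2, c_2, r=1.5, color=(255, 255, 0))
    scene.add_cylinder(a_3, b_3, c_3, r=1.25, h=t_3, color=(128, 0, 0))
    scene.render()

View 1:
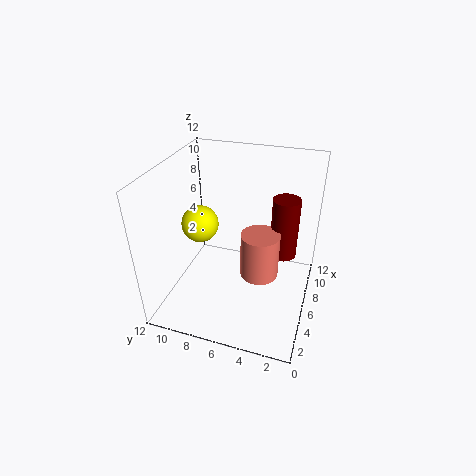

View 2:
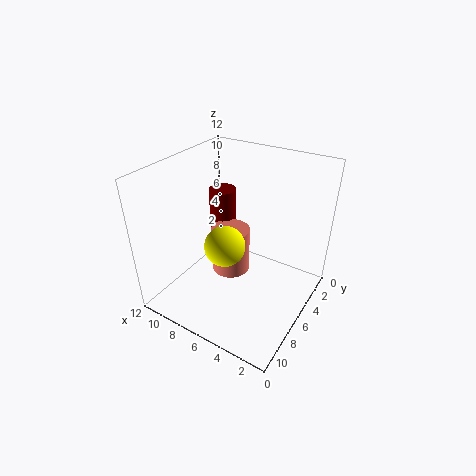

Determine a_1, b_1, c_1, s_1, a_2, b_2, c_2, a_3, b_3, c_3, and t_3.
a_1 = 7.75
b_1 = 4.5
c_1 = 1.25
s_1 = 1.75
a_2 = 5.25
b_2 = 9
c_2 = 7.25
a_3 = 9.75
b_3 = 2.75
c_3 = 2.5
t_3 = 5.75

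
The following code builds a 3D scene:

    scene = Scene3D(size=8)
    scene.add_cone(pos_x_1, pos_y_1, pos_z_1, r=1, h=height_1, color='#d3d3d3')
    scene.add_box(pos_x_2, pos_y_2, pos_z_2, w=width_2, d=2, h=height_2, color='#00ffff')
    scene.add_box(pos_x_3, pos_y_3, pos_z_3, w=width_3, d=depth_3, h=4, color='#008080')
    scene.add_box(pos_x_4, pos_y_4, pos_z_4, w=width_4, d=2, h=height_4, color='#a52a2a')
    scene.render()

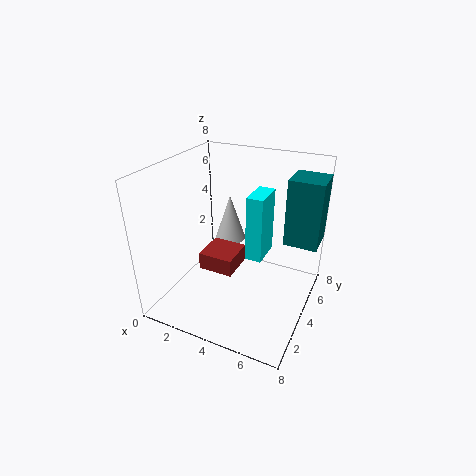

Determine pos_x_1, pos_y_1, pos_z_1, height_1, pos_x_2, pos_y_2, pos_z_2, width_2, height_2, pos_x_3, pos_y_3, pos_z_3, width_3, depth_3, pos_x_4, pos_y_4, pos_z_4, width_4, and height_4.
pos_x_1 = 2; pos_y_1 = 7; pos_z_1 = 2; height_1 = 3; pos_x_2 = 4; pos_y_2 = 5; pos_z_2 = 2; width_2 = 1; height_2 = 4; pos_x_3 = 6; pos_y_3 = 6; pos_z_3 = 3; width_3 = 2; depth_3 = 2; pos_x_4 = 2; pos_y_4 = 3; pos_z_4 = 2; width_4 = 2; height_4 = 1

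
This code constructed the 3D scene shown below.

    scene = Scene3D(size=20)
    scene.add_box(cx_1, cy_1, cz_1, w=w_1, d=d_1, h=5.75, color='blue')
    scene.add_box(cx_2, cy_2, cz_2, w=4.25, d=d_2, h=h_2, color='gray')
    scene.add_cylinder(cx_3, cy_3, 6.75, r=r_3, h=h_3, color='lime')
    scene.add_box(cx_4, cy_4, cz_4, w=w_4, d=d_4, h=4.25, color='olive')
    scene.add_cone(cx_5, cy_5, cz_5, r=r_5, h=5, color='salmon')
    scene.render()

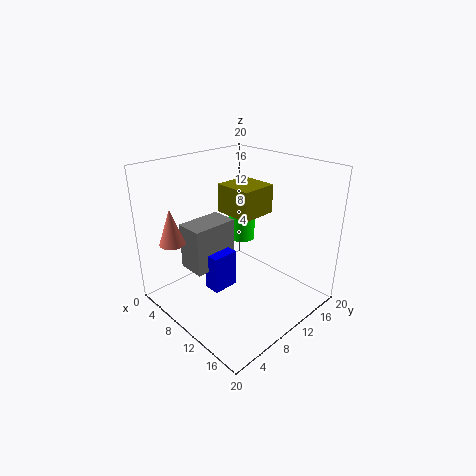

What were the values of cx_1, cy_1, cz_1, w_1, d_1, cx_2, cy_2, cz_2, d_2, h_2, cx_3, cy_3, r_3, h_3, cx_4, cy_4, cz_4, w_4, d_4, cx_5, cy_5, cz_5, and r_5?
cx_1 = 5.5; cy_1 = 7.5; cz_1 = 0.75; w_1 = 2.5; d_1 = 4; cx_2 = 2; cy_2 = 5.75; cz_2 = 3.75; d_2 = 7; h_2 = 7; cx_3 = 5.5; cy_3 = 15.25; r_3 = 2; h_3 = 5.25; cx_4 = 4.5; cy_4 = 11.25; cz_4 = 12; w_4 = 5.75; d_4 = 5.5; cx_5 = 4.75; cy_5 = 2.75; cz_5 = 9.75; r_5 = 1.75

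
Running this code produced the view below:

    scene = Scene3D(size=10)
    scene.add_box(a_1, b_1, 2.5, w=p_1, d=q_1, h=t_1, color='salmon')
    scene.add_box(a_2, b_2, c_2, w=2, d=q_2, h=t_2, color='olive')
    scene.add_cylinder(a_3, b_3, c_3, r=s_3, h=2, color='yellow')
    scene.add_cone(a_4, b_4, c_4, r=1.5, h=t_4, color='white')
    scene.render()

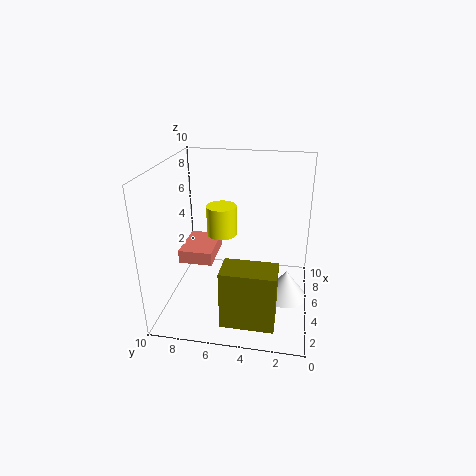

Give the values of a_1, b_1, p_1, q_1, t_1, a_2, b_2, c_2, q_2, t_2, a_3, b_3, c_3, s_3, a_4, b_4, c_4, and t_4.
a_1 = 5, b_1 = 7, p_1 = 3.5, q_1 = 2.5, t_1 = 1, a_2 = 1, b_2 = 2, c_2 = 0.5, q_2 = 3.5, t_2 = 4, a_3 = 4.5, b_3 = 6, c_3 = 5.5, s_3 = 1, a_4 = 4.5, b_4 = 1.5, c_4 = 1, t_4 = 2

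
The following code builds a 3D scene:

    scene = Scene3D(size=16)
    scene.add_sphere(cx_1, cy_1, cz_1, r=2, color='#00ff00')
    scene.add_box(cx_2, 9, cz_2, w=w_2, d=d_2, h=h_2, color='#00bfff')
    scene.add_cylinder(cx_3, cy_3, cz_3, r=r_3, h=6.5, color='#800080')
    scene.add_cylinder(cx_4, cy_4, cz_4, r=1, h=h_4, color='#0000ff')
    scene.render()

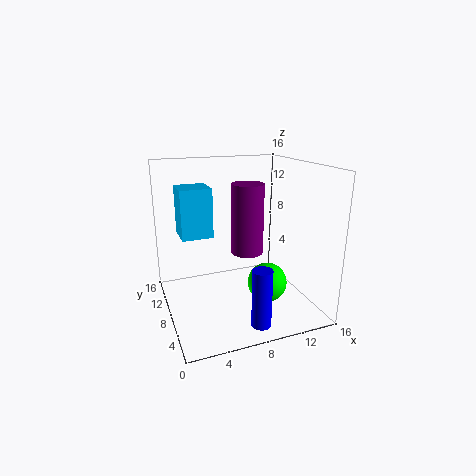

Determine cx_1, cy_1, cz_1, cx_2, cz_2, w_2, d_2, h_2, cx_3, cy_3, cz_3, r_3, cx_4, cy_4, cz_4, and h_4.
cx_1 = 9.5, cy_1 = 3.5, cz_1 = 4.5, cx_2 = 2, cz_2 = 8, w_2 = 3.5, d_2 = 3.5, h_2 = 5.5, cx_3 = 7, cy_3 = 3, cz_3 = 8.5, r_3 = 1.5, cx_4 = 8, cy_4 = 1.5, cz_4 = 1, h_4 = 6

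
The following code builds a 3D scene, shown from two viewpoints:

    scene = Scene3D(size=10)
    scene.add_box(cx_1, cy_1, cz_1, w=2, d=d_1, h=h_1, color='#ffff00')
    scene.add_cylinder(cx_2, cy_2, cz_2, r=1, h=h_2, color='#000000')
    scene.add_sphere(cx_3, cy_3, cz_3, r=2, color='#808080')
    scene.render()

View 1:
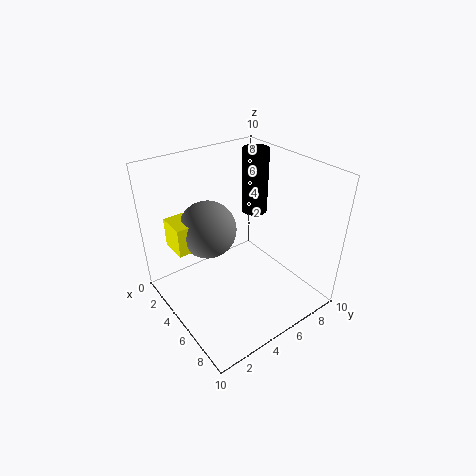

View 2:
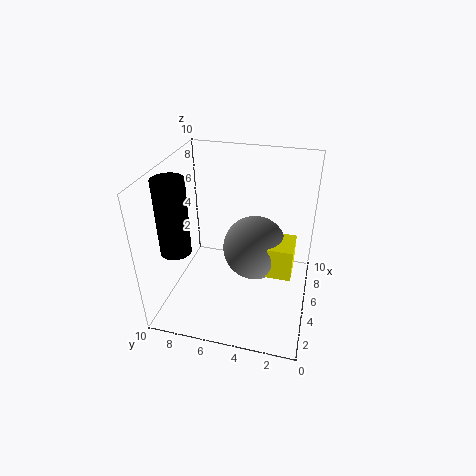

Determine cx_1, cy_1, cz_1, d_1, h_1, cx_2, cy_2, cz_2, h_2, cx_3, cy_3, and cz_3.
cx_1 = 2
cy_1 = 1
cz_1 = 4.5
d_1 = 1.5
h_1 = 2
cx_2 = 2.5
cy_2 = 8.5
cz_2 = 5
h_2 = 5
cx_3 = 3.5
cy_3 = 3.5
cz_3 = 5.5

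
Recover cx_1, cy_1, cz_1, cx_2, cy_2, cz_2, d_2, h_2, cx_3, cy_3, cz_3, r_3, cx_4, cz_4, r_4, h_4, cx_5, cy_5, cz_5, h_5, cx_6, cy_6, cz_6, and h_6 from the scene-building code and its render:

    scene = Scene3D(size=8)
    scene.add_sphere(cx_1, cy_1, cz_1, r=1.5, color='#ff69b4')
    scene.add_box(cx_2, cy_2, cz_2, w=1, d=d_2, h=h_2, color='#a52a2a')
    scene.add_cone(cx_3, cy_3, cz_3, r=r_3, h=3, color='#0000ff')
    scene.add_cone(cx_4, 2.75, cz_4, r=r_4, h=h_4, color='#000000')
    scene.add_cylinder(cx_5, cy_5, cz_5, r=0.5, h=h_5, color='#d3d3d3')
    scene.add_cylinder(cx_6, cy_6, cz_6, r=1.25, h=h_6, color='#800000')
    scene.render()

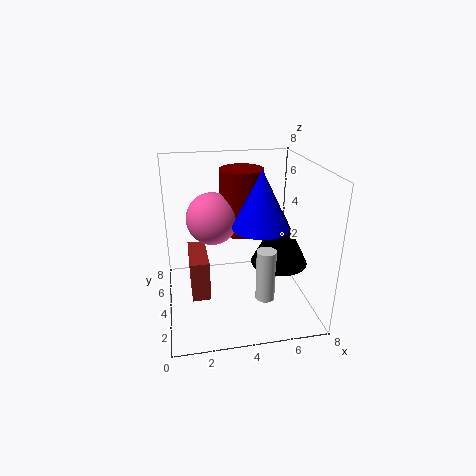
cx_1 = 2.75, cy_1 = 5.25, cz_1 = 4.75, cx_2 = 1.25, cy_2 = 2.75, cz_2 = 1, d_2 = 2.75, h_2 = 2.25, cx_3 = 5, cy_3 = 3, cz_3 = 5, r_3 = 1.5, cx_4 = 6, cz_4 = 3, r_4 = 1.5, h_4 = 3, cx_5 = 5, cy_5 = 1.75, cz_5 = 1.5, h_5 = 2.75, cx_6 = 4.5, cy_6 = 5.5, cz_6 = 3.75, h_6 = 3.75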